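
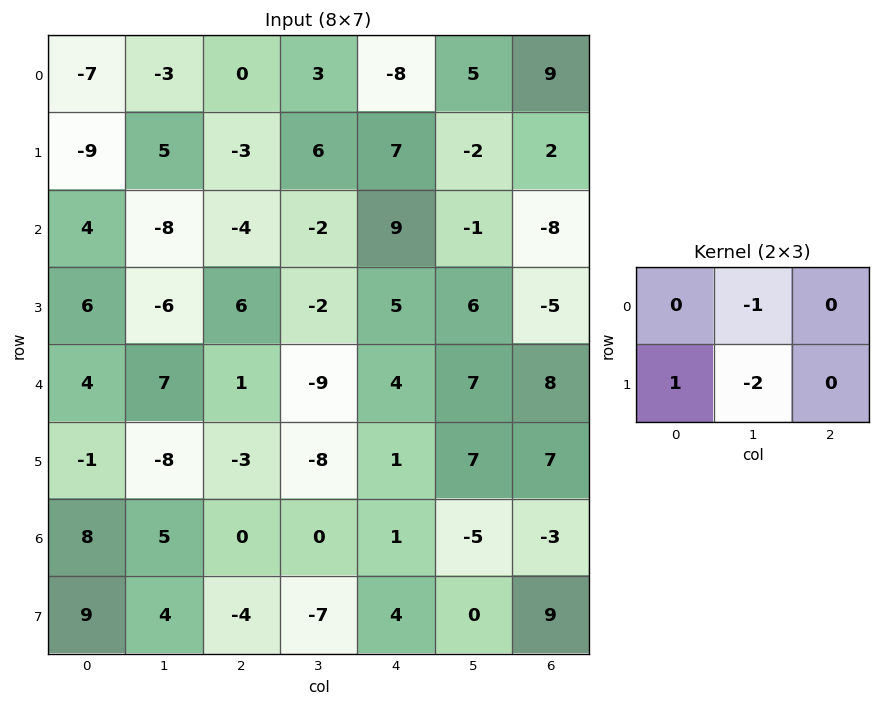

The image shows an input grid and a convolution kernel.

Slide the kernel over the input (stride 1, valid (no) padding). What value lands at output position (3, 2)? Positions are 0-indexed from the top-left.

The receptive field on the input at this output position is [6 -2 5 / 1 -9 4]. Elementwise product with the kernel and sum: -2·-1 + 1·1 + -9·-2.

21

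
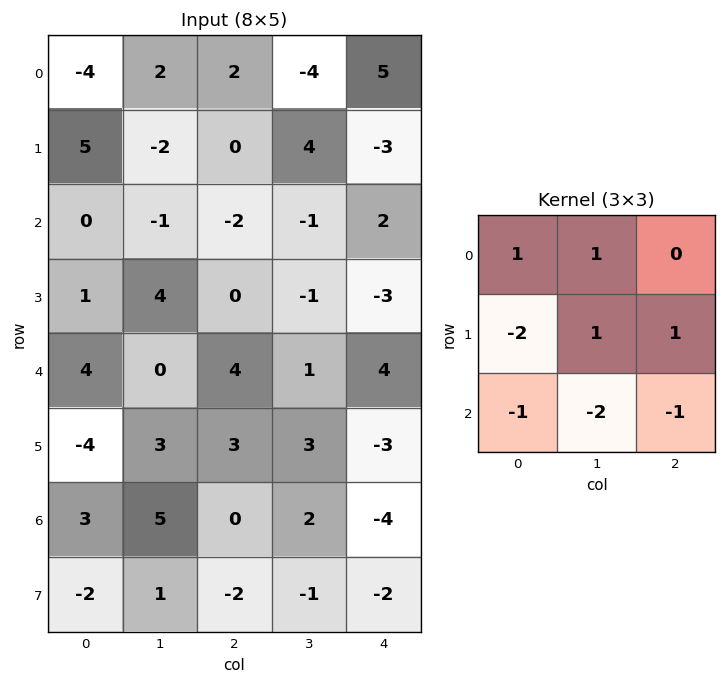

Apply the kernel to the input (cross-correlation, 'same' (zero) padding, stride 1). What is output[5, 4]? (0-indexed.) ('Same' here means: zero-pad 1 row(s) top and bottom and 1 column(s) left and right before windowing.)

2

The receptive field on the zero-padded input at this output position is [1 4 0 / 3 -3 0 / 2 -4 0]. Elementwise product with the kernel and sum: 1·1 + 4·1 + 3·-2 + -3·1 + 0·1 + 2·-1 + -4·-2 + 0·-1.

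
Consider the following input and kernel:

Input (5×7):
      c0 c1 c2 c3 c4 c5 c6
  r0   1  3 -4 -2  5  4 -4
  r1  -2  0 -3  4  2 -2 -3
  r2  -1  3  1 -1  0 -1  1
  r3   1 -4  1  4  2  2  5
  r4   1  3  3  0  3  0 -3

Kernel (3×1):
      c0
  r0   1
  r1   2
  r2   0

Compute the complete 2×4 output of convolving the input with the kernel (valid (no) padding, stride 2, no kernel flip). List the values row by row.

Output[0,0]: The receptive field on the input at this output position is [1 / -2 / -1]. Elementwise product with the kernel and sum: 1·1 + -2·2.

-3 -10 9 -10
1 3 4 11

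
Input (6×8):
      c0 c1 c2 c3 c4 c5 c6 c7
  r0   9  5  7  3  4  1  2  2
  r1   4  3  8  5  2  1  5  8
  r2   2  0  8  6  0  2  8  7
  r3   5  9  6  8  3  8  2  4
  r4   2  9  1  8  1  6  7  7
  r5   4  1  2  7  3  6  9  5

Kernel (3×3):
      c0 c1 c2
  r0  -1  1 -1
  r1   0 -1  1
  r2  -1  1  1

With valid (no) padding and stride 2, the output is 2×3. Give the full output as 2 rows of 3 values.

0 -13 9
-5 1 0

Output[0,0]: The receptive field on the input at this output position is [9 5 7 / 4 3 8 / 2 0 8]. Elementwise product with the kernel and sum: 9·-1 + 5·1 + 7·-1 + 3·-1 + 8·1 + 2·-1 + 0·1 + 8·1.
Output[0,1]: The receptive field on the input at this output position is [7 3 4 / 8 5 2 / 8 6 0]. Elementwise product with the kernel and sum: 7·-1 + 3·1 + 4·-1 + 5·-1 + 2·1 + 8·-1 + 6·1 + 0·1.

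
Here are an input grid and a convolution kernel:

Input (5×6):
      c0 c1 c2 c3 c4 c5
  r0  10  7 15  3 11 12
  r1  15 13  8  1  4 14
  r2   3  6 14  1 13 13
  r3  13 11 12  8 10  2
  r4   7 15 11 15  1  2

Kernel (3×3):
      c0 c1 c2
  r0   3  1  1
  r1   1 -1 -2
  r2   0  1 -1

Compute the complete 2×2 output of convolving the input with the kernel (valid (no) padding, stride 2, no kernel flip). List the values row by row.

Output[0,0]: The receptive field on the input at this output position is [10 7 15 / 15 13 8 / 3 6 14]. Elementwise product with the kernel and sum: 10·3 + 7·1 + 15·1 + 15·1 + 13·-1 + 8·-2 + 6·1 + 14·-1.
Output[0,1]: The receptive field on the input at this output position is [15 3 11 / 8 1 4 / 14 1 13]. Elementwise product with the kernel and sum: 15·3 + 3·1 + 11·1 + 8·1 + 1·-1 + 4·-2 + 1·1 + 13·-1.

30 46
11 54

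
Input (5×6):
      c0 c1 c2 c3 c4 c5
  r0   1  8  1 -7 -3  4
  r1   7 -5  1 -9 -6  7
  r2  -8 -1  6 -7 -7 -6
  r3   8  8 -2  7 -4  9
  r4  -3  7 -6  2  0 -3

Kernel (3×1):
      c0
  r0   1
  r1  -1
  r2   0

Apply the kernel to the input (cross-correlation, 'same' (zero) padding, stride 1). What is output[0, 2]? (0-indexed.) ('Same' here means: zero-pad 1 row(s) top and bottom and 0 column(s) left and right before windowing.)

The receptive field on the zero-padded input at this output position is [0 / 1 / 1]. Elementwise product with the kernel and sum: 0·1 + 1·-1.

-1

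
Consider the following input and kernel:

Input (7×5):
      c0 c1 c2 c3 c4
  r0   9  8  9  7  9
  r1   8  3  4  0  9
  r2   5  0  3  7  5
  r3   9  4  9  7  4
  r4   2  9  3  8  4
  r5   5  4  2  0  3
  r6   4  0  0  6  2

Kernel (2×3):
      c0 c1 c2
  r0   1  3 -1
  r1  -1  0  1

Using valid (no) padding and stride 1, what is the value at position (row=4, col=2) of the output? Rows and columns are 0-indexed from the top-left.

24

The receptive field on the input at this output position is [3 8 4 / 2 0 3]. Elementwise product with the kernel and sum: 3·1 + 8·3 + 4·-1 + 2·-1 + 3·1.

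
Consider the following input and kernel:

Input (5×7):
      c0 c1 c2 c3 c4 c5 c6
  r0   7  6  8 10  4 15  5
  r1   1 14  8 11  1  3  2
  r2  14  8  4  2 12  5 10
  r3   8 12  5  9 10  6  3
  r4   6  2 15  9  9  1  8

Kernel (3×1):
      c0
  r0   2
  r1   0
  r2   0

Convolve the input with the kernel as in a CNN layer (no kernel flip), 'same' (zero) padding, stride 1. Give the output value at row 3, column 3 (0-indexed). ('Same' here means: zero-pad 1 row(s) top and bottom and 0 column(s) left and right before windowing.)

4

The receptive field on the zero-padded input at this output position is [2 / 9 / 9]. Elementwise product with the kernel and sum: 2·2.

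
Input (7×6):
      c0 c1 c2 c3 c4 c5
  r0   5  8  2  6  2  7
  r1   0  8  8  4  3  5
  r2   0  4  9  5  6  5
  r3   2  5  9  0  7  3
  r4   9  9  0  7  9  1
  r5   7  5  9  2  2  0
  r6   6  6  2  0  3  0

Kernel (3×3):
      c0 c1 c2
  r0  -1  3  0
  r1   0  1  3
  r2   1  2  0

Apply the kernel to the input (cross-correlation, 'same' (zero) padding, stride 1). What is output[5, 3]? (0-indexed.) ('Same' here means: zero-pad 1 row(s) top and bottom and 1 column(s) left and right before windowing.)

The receptive field on the zero-padded input at this output position is [0 7 9 / 9 2 2 / 2 0 3]. Elementwise product with the kernel and sum: 0·-1 + 7·3 + 2·1 + 2·3 + 2·1 + 0·2.

31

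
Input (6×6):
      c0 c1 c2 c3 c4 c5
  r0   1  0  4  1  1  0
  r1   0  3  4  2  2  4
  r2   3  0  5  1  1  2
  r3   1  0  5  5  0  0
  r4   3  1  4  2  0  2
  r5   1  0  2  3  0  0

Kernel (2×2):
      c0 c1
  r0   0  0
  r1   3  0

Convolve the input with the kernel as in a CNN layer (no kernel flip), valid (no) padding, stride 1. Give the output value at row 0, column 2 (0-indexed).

12

The receptive field on the input at this output position is [4 1 / 4 2]. Elementwise product with the kernel and sum: 4·3.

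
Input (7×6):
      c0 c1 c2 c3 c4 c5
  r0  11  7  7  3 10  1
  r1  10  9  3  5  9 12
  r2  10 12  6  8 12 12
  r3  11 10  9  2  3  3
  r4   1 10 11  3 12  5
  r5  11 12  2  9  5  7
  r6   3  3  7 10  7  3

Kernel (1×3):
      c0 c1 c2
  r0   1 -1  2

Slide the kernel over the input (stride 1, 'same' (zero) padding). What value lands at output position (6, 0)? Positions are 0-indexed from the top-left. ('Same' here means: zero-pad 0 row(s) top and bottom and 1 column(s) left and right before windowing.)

The receptive field on the zero-padded input at this output position is [0 3 3]. Elementwise product with the kernel and sum: 0·1 + 3·-1 + 3·2.

3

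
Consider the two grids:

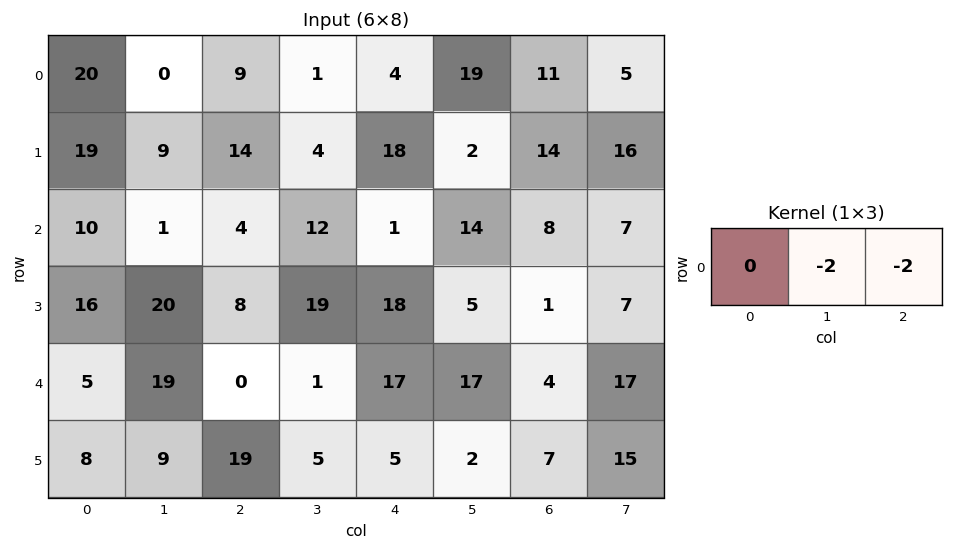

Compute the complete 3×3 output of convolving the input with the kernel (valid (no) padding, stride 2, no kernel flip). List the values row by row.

-18 -10 -60
-10 -26 -44
-38 -36 -42

Output[0,0]: The receptive field on the input at this output position is [20 0 9]. Elementwise product with the kernel and sum: 0·-2 + 9·-2.
Output[0,1]: The receptive field on the input at this output position is [9 1 4]. Elementwise product with the kernel and sum: 1·-2 + 4·-2.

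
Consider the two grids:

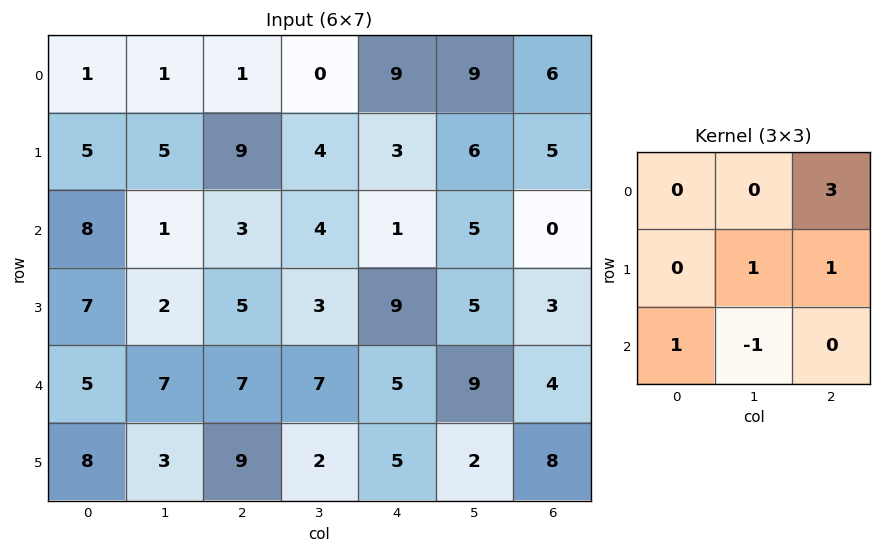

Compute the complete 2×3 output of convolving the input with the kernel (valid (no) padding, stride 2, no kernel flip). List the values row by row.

Output[0,0]: The receptive field on the input at this output position is [1 1 1 / 5 5 9 / 8 1 3]. Elementwise product with the kernel and sum: 1·3 + 5·1 + 9·1 + 8·1 + 1·-1.

24 33 25
14 15 4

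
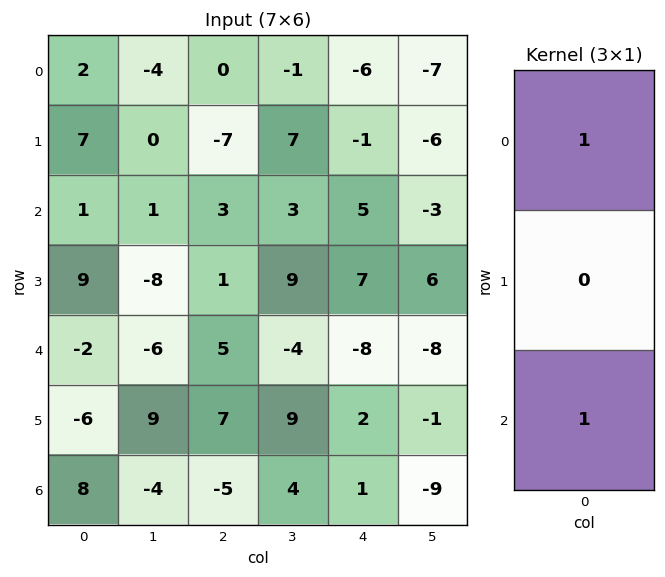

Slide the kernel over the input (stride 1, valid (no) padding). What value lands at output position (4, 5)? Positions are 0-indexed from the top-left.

The receptive field on the input at this output position is [-8 / -1 / -9]. Elementwise product with the kernel and sum: -8·1 + -9·1.

-17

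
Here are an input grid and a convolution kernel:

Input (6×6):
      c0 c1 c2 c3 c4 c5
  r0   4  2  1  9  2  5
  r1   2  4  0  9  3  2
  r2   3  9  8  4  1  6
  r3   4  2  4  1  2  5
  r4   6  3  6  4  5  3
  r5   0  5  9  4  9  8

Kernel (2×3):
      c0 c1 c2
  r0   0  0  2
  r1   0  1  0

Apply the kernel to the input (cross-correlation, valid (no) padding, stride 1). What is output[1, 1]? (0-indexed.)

26

The receptive field on the input at this output position is [4 0 9 / 9 8 4]. Elementwise product with the kernel and sum: 9·2 + 8·1.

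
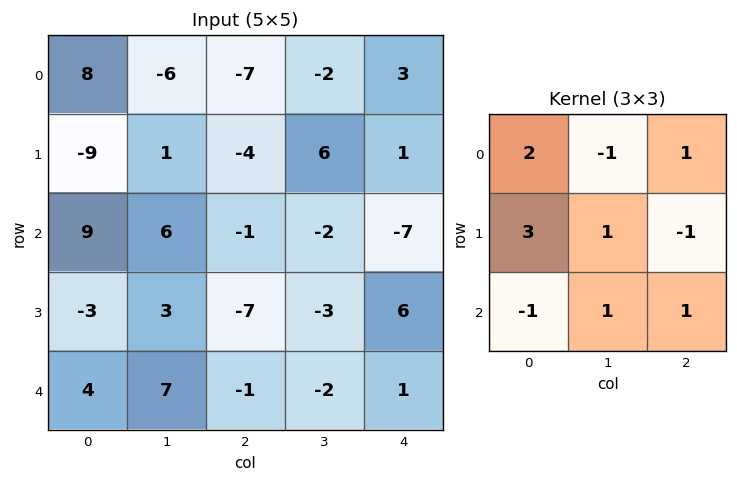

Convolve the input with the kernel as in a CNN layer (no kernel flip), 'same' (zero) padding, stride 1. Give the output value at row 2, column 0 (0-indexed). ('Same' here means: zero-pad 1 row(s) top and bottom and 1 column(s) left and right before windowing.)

13

The receptive field on the zero-padded input at this output position is [0 -9 1 / 0 9 6 / 0 -3 3]. Elementwise product with the kernel and sum: 0·2 + -9·-1 + 1·1 + 0·3 + 9·1 + 6·-1 + 0·-1 + -3·1 + 3·1.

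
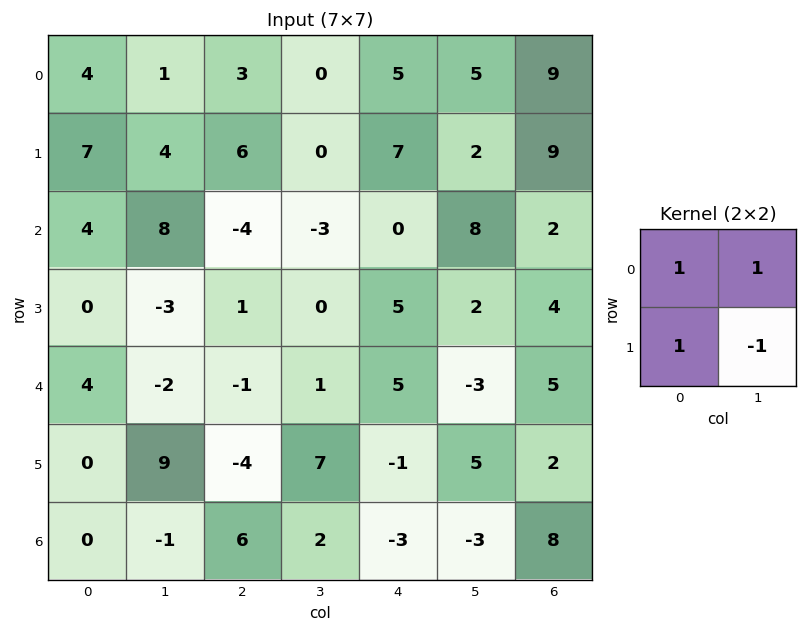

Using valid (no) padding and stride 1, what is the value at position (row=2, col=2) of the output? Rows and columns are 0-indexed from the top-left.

The receptive field on the input at this output position is [-4 -3 / 1 0]. Elementwise product with the kernel and sum: -4·1 + -3·1 + 1·1 + 0·-1.

-6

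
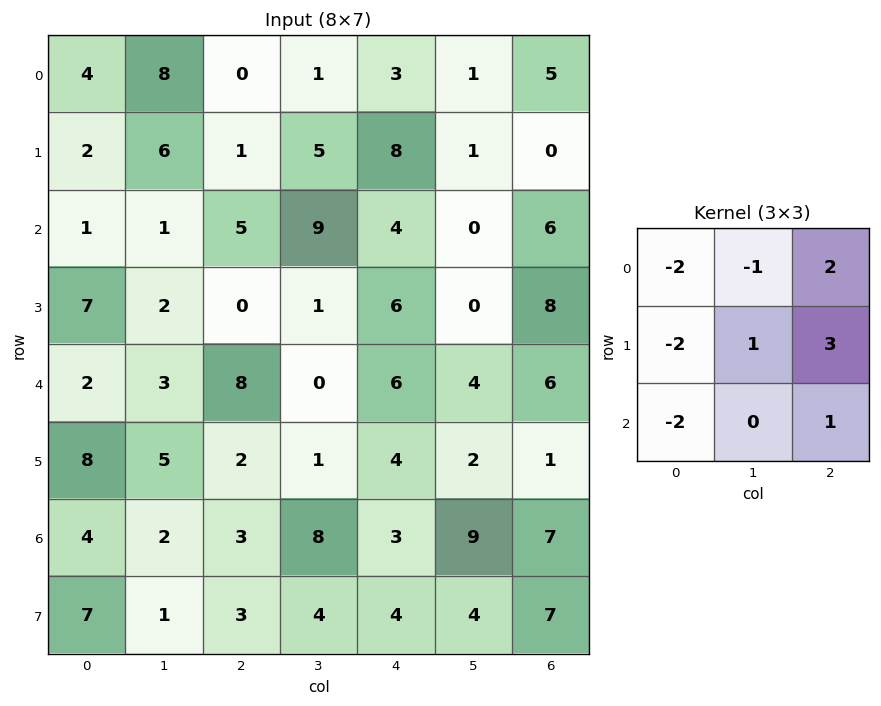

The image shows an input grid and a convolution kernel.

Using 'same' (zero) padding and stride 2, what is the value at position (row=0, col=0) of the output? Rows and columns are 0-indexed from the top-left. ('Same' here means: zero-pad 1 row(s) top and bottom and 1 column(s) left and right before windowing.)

34

The receptive field on the zero-padded input at this output position is [0 0 0 / 0 4 8 / 0 2 6]. Elementwise product with the kernel and sum: 0·-2 + 0·-1 + 0·2 + 0·-2 + 4·1 + 8·3 + 0·-2 + 6·1.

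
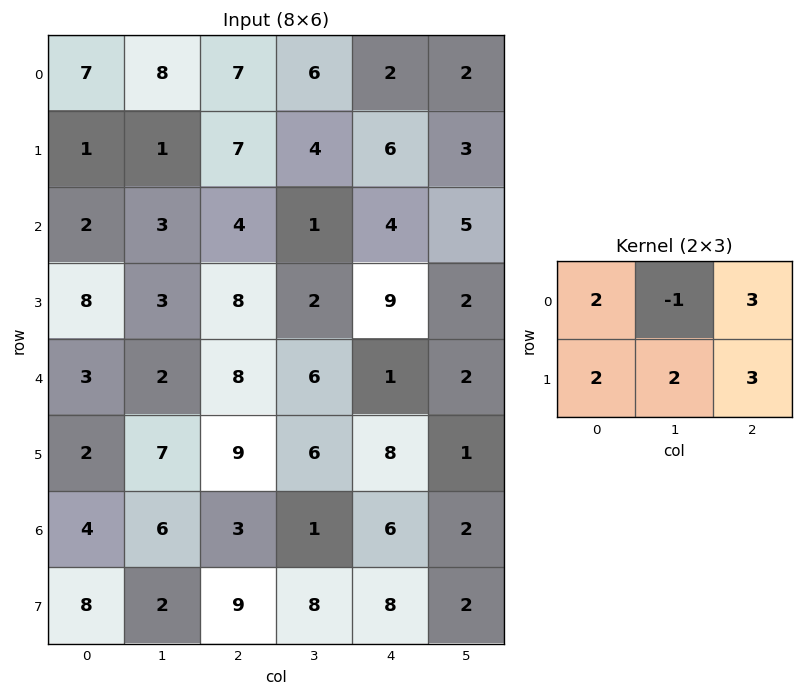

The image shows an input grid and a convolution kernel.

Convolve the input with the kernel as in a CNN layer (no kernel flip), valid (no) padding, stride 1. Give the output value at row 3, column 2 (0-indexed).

The receptive field on the input at this output position is [8 2 9 / 8 6 1]. Elementwise product with the kernel and sum: 8·2 + 2·-1 + 9·3 + 8·2 + 6·2 + 1·3.

72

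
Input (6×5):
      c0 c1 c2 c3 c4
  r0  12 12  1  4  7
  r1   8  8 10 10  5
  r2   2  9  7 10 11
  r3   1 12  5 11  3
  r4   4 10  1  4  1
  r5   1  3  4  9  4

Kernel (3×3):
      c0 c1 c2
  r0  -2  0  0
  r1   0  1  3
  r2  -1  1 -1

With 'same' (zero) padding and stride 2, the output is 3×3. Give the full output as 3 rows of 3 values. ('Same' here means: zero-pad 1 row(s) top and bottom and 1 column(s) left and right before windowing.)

Output[0,0]: The receptive field on the zero-padded input at this output position is [0 0 0 / 0 12 12 / 0 8 8]. Elementwise product with the kernel and sum: 0·-2 + 12·1 + 12·3 + 0·-1 + 8·1 + 8·-1.

48 5 2
18 3 -17
32 -19 -26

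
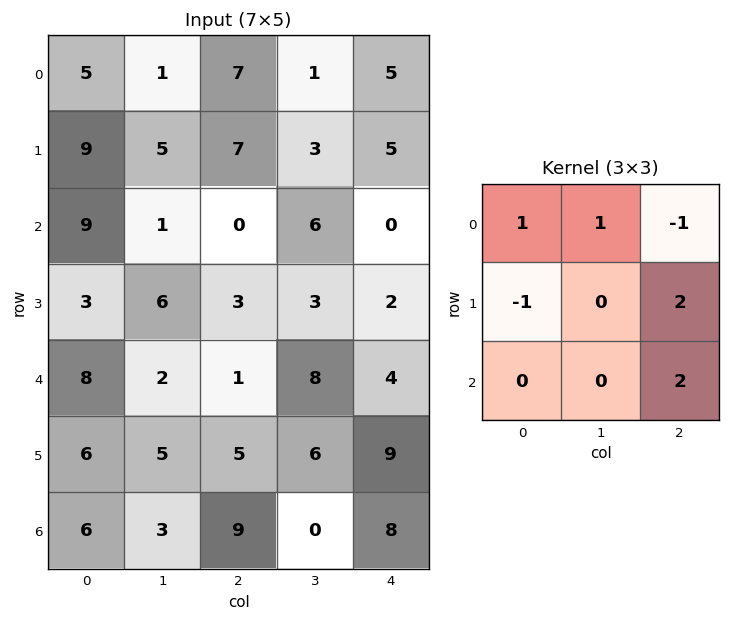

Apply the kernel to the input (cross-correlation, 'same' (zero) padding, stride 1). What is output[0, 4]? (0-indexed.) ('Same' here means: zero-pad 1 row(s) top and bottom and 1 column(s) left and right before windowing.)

-1

The receptive field on the zero-padded input at this output position is [0 0 0 / 1 5 0 / 3 5 0]. Elementwise product with the kernel and sum: 0·1 + 0·1 + 0·-1 + 1·-1 + 0·2 + 0·2.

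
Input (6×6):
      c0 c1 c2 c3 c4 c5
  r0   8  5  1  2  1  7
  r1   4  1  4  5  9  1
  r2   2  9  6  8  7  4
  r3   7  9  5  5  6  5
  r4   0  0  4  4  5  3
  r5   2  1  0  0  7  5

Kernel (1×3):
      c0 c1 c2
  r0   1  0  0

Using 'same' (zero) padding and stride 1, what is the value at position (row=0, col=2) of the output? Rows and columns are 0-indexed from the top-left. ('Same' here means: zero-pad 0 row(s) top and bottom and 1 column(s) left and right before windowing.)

5

The receptive field on the zero-padded input at this output position is [5 1 2]. Elementwise product with the kernel and sum: 5·1.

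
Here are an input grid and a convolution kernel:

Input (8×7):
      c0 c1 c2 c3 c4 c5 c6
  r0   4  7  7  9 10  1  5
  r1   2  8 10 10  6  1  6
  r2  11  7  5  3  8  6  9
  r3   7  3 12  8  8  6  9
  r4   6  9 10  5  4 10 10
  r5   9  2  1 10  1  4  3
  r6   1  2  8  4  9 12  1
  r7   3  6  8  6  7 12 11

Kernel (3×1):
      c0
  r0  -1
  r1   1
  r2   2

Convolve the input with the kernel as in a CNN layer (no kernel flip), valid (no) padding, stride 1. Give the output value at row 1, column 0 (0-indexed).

23

The receptive field on the input at this output position is [2 / 11 / 7]. Elementwise product with the kernel and sum: 2·-1 + 11·1 + 7·2.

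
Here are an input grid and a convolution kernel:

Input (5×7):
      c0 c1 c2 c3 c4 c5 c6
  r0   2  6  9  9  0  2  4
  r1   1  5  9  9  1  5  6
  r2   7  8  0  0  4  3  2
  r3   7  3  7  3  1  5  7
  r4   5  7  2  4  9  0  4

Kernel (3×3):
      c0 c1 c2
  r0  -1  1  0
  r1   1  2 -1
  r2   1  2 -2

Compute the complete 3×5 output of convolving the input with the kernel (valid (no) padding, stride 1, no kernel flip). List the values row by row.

Output[0,0]: The receptive field on the input at this output position is [2 6 9 / 1 5 9 / 7 8 0]. Elementwise product with the kernel and sum: 2·-1 + 6·1 + 1·1 + 5·2 + 9·-1 + 7·1 + 8·2 + 0·-2.

29 25 18 -1 13
26 23 7 -8 9
22 9 4 26 4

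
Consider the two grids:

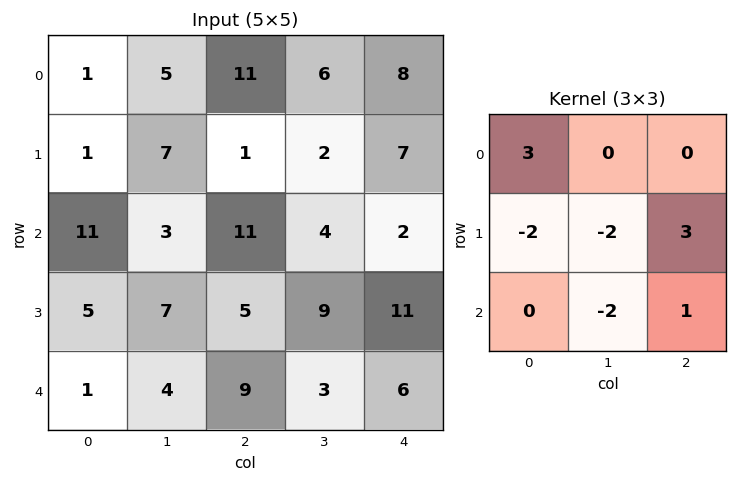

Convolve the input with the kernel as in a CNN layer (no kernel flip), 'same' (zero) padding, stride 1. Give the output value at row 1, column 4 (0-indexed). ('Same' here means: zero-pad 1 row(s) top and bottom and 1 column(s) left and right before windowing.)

-4

The receptive field on the zero-padded input at this output position is [6 8 0 / 2 7 0 / 4 2 0]. Elementwise product with the kernel and sum: 6·3 + 2·-2 + 7·-2 + 0·3 + 2·-2 + 0·1.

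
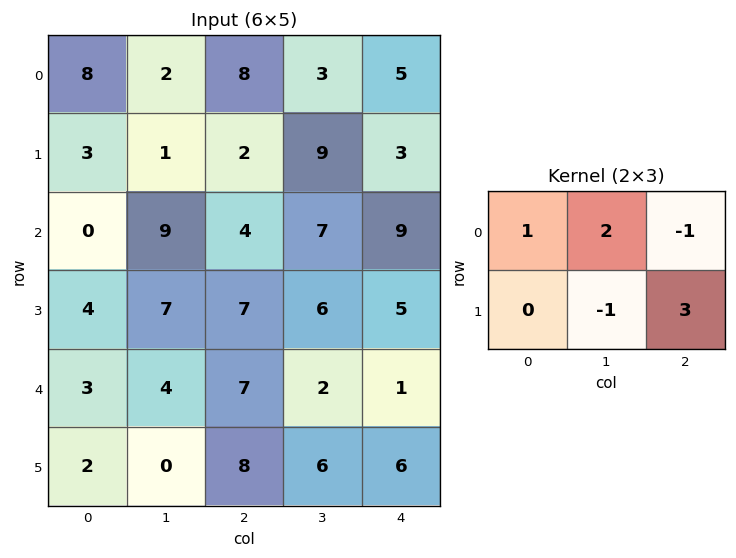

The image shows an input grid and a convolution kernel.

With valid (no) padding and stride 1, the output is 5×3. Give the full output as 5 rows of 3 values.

9 40 9
6 13 37
28 21 18
28 14 15
28 26 22

Output[0,0]: The receptive field on the input at this output position is [8 2 8 / 3 1 2]. Elementwise product with the kernel and sum: 8·1 + 2·2 + 8·-1 + 1·-1 + 2·3.
Output[0,1]: The receptive field on the input at this output position is [2 8 3 / 1 2 9]. Elementwise product with the kernel and sum: 2·1 + 8·2 + 3·-1 + 2·-1 + 9·3.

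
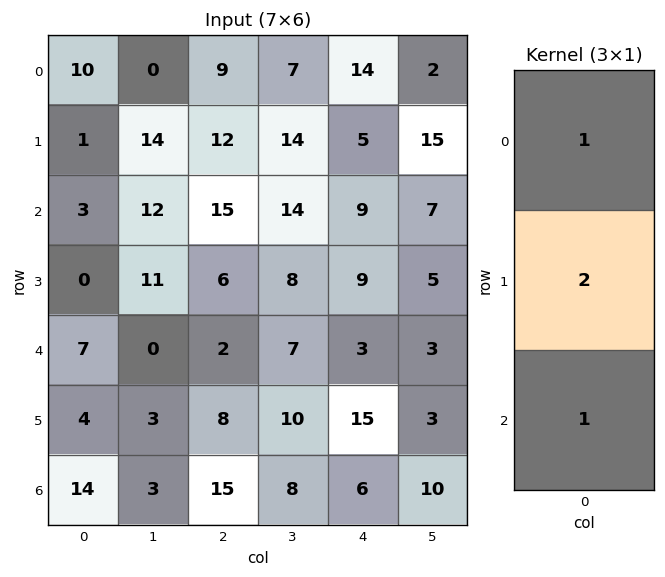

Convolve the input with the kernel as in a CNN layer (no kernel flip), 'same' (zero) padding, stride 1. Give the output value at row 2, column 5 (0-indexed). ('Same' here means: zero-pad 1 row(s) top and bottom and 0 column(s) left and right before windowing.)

34

The receptive field on the zero-padded input at this output position is [15 / 7 / 5]. Elementwise product with the kernel and sum: 15·1 + 7·2 + 5·1.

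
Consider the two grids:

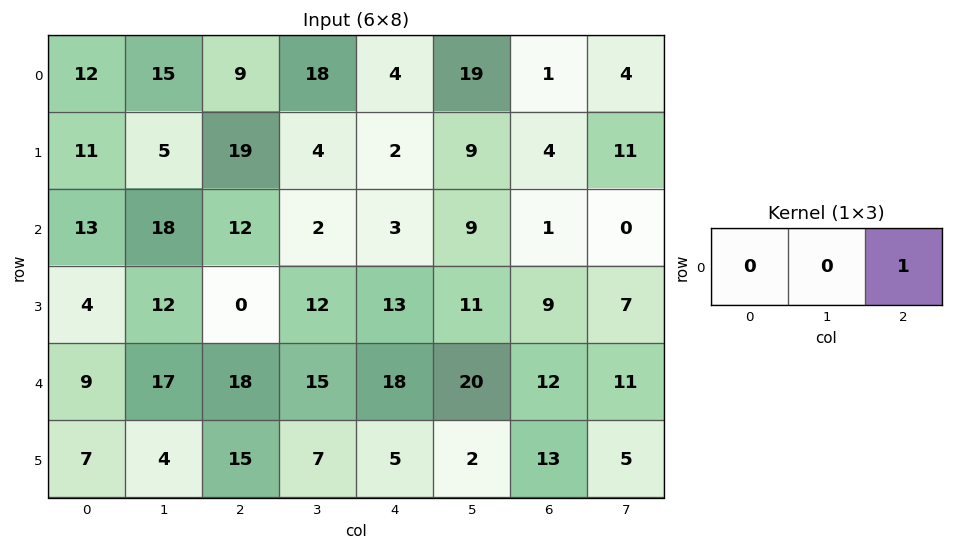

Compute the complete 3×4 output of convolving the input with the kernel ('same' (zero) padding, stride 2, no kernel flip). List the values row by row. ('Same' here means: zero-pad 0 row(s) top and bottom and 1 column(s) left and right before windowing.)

Output[0,0]: The receptive field on the zero-padded input at this output position is [0 12 15]. Elementwise product with the kernel and sum: 15·1.

15 18 19 4
18 2 9 0
17 15 20 11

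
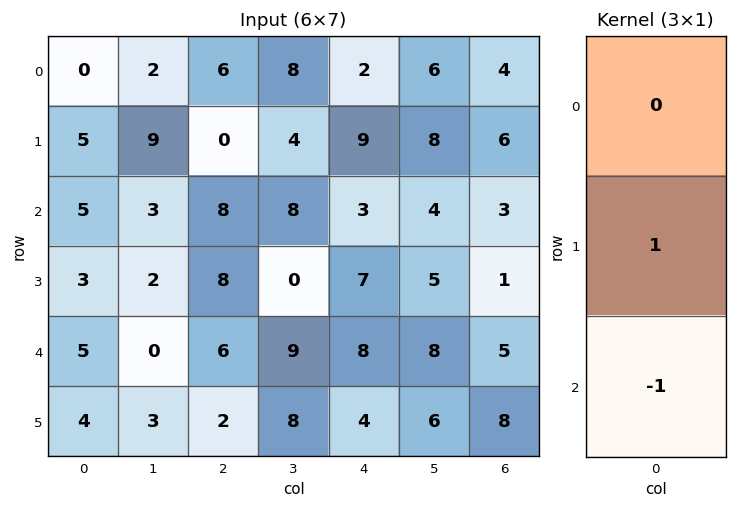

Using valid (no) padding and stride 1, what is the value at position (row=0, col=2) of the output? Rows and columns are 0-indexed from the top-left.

The receptive field on the input at this output position is [6 / 0 / 8]. Elementwise product with the kernel and sum: 0·1 + 8·-1.

-8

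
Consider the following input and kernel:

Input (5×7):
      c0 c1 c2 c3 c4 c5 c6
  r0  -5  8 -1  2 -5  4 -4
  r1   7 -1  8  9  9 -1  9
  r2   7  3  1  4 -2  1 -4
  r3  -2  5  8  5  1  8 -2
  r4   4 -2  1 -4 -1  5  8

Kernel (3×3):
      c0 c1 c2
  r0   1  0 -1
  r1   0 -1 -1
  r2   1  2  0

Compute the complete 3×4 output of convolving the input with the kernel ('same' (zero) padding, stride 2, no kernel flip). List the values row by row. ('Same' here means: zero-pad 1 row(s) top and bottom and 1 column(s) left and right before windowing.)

Output[0,0]: The receptive field on the zero-padded input at this output position is [0 0 0 / 0 -5 8 / 0 7 -1]. Elementwise product with the kernel and sum: 0·1 + 0·-1 + -5·-1 + 8·-1 + 0·1 + 7·2.
Output[0,1]: The receptive field on the zero-padded input at this output position is [0 0 0 / 8 -1 2 / -1 8 9]. Elementwise product with the kernel and sum: 0·1 + 0·-1 + -1·-1 + 2·-1 + -1·1 + 8·2.

11 14 28 21
-13 6 18 7
-7 3 -7 0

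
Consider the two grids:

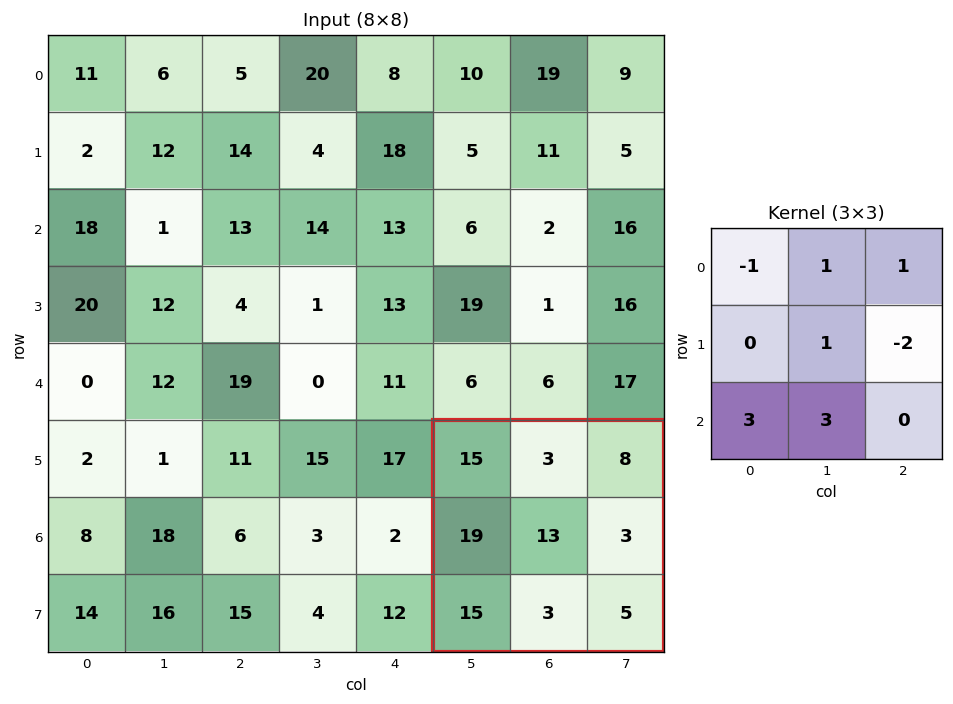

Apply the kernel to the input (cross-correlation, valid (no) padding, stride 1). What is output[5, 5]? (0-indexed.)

57

The receptive field on the input at this output position is [15 3 8 / 19 13 3 / 15 3 5]. Elementwise product with the kernel and sum: 15·-1 + 3·1 + 8·1 + 13·1 + 3·-2 + 15·3 + 3·3.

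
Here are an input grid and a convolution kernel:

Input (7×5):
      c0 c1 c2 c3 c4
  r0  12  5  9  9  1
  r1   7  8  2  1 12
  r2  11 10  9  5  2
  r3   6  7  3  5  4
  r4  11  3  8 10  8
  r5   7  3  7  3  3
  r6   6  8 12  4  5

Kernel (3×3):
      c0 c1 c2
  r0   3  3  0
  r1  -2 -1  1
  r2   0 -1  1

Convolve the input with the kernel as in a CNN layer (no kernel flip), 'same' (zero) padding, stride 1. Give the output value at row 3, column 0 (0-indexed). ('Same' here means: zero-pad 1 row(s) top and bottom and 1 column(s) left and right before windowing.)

The receptive field on the zero-padded input at this output position is [0 11 10 / 0 6 7 / 0 11 3]. Elementwise product with the kernel and sum: 0·3 + 11·3 + 0·-2 + 6·-1 + 7·1 + 11·-1 + 3·1.

26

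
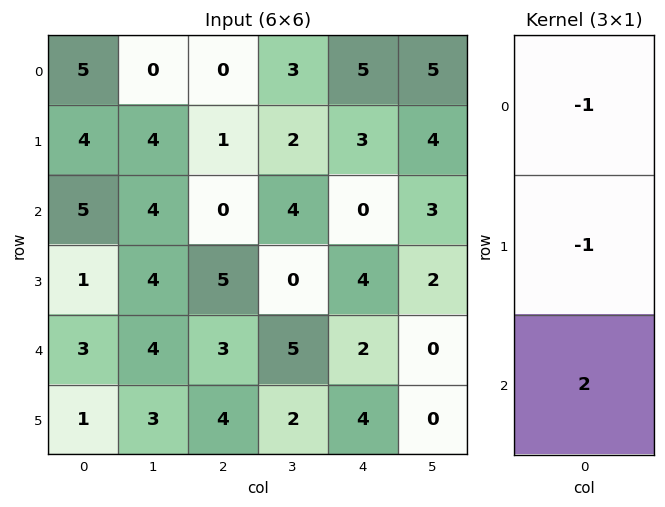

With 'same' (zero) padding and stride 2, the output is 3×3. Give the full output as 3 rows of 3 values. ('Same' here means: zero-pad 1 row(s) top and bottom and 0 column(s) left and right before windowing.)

Output[0,0]: The receptive field on the zero-padded input at this output position is [0 / 5 / 4]. Elementwise product with the kernel and sum: 0·-1 + 5·-1 + 4·2.
Output[0,1]: The receptive field on the zero-padded input at this output position is [0 / 0 / 1]. Elementwise product with the kernel and sum: 0·-1 + 0·-1 + 1·2.

3 2 1
-7 9 5
-2 0 2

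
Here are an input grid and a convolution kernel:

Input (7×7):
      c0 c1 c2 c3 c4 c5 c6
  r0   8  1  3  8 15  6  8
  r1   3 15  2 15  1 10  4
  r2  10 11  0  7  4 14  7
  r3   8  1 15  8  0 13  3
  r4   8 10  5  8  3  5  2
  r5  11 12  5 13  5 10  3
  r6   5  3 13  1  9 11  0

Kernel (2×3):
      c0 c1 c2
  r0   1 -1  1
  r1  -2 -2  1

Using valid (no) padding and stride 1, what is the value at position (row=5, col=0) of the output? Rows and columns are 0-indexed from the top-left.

1

The receptive field on the input at this output position is [11 12 5 / 5 3 13]. Elementwise product with the kernel and sum: 11·1 + 12·-1 + 5·1 + 5·-2 + 3·-2 + 13·1.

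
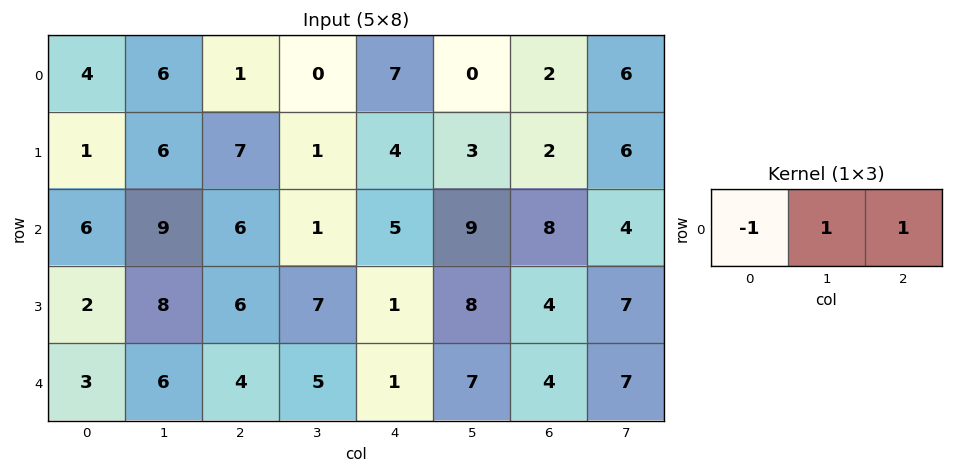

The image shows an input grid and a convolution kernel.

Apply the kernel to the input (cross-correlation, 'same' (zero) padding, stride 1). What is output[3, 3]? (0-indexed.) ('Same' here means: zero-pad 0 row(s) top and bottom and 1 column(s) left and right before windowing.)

The receptive field on the zero-padded input at this output position is [6 7 1]. Elementwise product with the kernel and sum: 6·-1 + 7·1 + 1·1.

2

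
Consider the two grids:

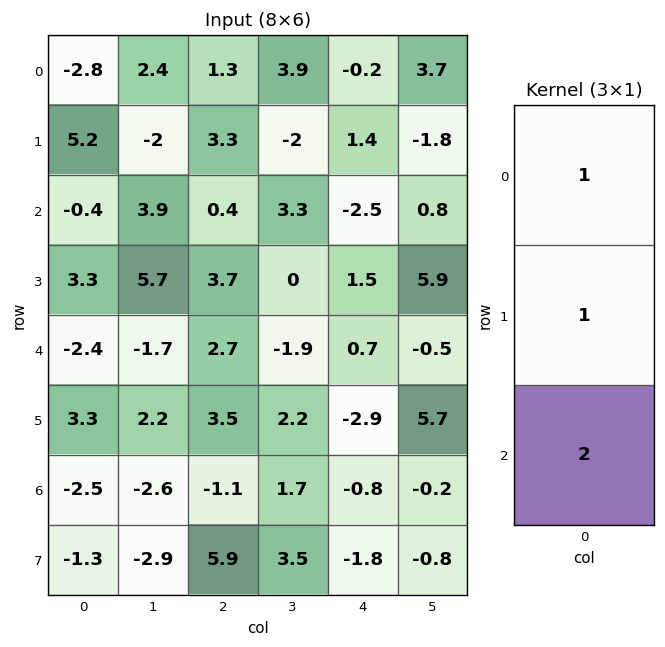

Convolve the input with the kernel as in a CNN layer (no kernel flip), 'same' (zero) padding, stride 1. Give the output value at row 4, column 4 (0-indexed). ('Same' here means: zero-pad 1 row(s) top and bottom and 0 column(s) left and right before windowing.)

The receptive field on the zero-padded input at this output position is [1.5 / 0.7 / -2.9]. Elementwise product with the kernel and sum: 1.5·1 + 0.7·1 + -2.9·2.

-3.6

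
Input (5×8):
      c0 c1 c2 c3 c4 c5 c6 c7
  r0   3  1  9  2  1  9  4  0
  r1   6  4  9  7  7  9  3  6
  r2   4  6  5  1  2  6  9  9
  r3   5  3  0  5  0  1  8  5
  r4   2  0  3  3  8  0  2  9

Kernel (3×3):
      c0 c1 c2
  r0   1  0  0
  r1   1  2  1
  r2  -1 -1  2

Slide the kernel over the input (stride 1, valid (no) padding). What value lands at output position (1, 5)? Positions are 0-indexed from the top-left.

The receptive field on the input at this output position is [9 3 6 / 6 9 9 / 1 8 5]. Elementwise product with the kernel and sum: 9·1 + 6·1 + 9·2 + 9·1 + 1·-1 + 8·-1 + 5·2.

43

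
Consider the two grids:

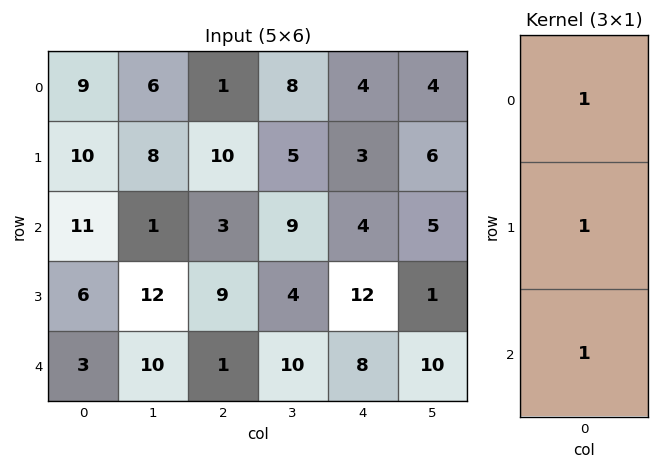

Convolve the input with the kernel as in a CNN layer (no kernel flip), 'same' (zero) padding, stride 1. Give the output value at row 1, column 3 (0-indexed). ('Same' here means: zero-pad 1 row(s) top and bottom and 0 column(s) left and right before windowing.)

The receptive field on the zero-padded input at this output position is [8 / 5 / 9]. Elementwise product with the kernel and sum: 8·1 + 5·1 + 9·1.

22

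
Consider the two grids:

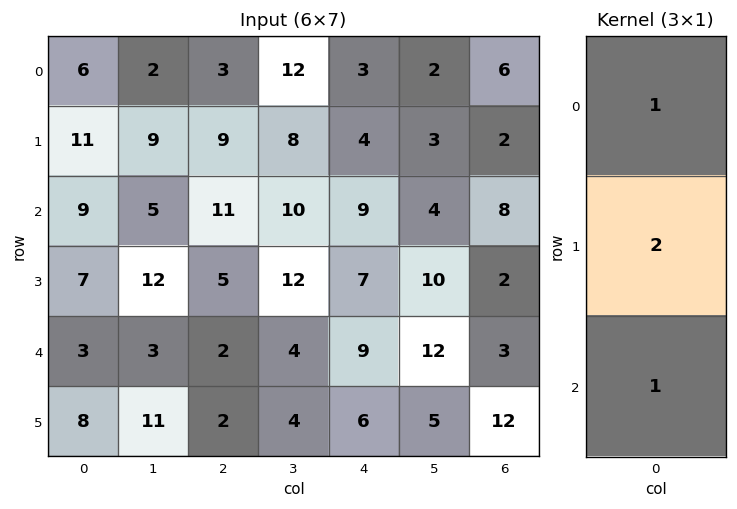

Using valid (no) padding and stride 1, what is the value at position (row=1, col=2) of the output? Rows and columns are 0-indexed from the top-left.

36

The receptive field on the input at this output position is [9 / 11 / 5]. Elementwise product with the kernel and sum: 9·1 + 11·2 + 5·1.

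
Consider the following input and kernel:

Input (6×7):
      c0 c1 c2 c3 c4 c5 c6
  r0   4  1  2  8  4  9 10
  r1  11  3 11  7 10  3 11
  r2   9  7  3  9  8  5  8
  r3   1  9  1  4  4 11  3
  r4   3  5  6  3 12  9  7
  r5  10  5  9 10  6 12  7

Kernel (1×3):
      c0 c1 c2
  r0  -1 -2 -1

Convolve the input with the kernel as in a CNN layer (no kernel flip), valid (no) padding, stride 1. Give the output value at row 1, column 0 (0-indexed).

-28

The receptive field on the input at this output position is [11 3 11]. Elementwise product with the kernel and sum: 11·-1 + 3·-2 + 11·-1.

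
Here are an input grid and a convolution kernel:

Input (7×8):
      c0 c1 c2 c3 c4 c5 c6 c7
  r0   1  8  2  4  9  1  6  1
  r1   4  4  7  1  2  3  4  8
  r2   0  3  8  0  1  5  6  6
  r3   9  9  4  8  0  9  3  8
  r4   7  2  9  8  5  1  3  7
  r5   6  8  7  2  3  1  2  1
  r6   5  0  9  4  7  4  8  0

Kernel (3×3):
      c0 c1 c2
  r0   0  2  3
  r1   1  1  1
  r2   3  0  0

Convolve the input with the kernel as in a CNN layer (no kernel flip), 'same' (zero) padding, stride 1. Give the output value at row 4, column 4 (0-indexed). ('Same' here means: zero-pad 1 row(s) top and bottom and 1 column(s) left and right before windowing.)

The receptive field on the zero-padded input at this output position is [8 0 9 / 8 5 1 / 2 3 1]. Elementwise product with the kernel and sum: 0·2 + 9·3 + 8·1 + 5·1 + 1·1 + 2·3.

47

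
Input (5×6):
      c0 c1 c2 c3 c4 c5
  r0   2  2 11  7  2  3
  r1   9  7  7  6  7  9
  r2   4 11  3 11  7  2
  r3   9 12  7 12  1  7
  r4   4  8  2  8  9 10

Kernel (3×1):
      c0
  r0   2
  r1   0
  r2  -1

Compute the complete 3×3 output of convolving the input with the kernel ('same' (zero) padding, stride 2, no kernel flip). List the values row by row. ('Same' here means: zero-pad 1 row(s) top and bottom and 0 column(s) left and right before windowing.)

-9 -7 -7
9 7 13
18 14 2

Output[0,0]: The receptive field on the zero-padded input at this output position is [0 / 2 / 9]. Elementwise product with the kernel and sum: 0·2 + 9·-1.
Output[0,1]: The receptive field on the zero-padded input at this output position is [0 / 11 / 7]. Elementwise product with the kernel and sum: 0·2 + 7·-1.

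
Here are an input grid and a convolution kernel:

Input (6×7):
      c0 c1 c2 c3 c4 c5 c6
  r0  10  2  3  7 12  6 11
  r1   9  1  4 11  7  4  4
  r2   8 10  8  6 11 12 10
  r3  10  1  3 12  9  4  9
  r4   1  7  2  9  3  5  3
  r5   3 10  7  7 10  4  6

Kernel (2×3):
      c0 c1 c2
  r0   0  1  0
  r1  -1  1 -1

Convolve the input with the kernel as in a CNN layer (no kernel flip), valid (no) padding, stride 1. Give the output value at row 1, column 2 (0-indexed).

The receptive field on the input at this output position is [4 11 7 / 8 6 11]. Elementwise product with the kernel and sum: 11·1 + 8·-1 + 6·1 + 11·-1.

-2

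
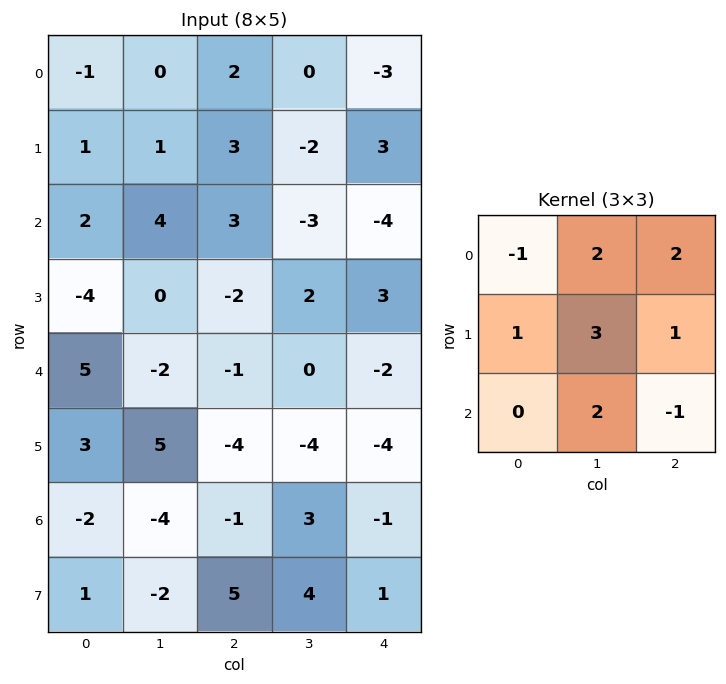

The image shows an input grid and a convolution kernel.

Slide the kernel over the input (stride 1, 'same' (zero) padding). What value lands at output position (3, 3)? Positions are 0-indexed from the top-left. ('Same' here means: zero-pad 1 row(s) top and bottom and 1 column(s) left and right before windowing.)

-8

The receptive field on the zero-padded input at this output position is [3 -3 -4 / -2 2 3 / -1 0 -2]. Elementwise product with the kernel and sum: 3·-1 + -3·2 + -4·2 + -2·1 + 2·3 + 3·1 + 0·2 + -2·-1.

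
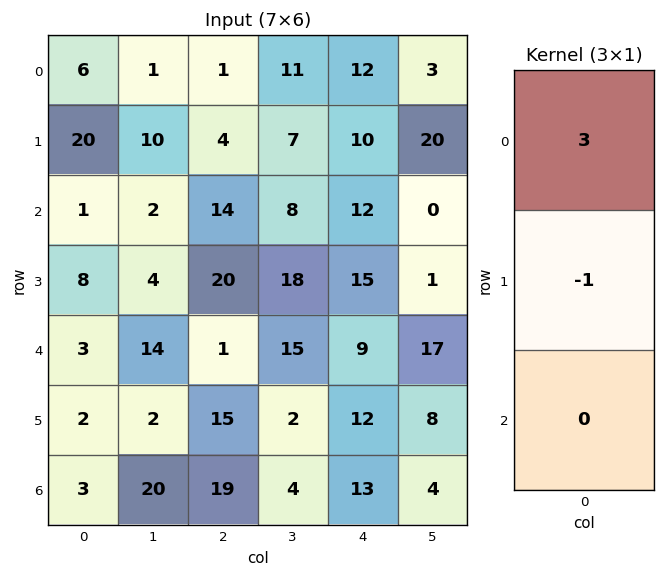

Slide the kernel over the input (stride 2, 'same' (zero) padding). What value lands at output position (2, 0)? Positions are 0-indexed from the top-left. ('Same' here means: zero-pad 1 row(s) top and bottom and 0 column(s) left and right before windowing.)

The receptive field on the zero-padded input at this output position is [8 / 3 / 2]. Elementwise product with the kernel and sum: 8·3 + 3·-1.

21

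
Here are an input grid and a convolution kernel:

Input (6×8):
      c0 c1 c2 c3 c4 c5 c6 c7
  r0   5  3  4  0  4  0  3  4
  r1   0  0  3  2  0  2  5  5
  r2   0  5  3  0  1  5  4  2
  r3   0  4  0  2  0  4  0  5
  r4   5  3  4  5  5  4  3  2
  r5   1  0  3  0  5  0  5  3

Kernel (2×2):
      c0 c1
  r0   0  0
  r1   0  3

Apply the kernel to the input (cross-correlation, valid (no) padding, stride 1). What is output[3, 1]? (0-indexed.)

12

The receptive field on the input at this output position is [4 0 / 3 4]. Elementwise product with the kernel and sum: 4·3.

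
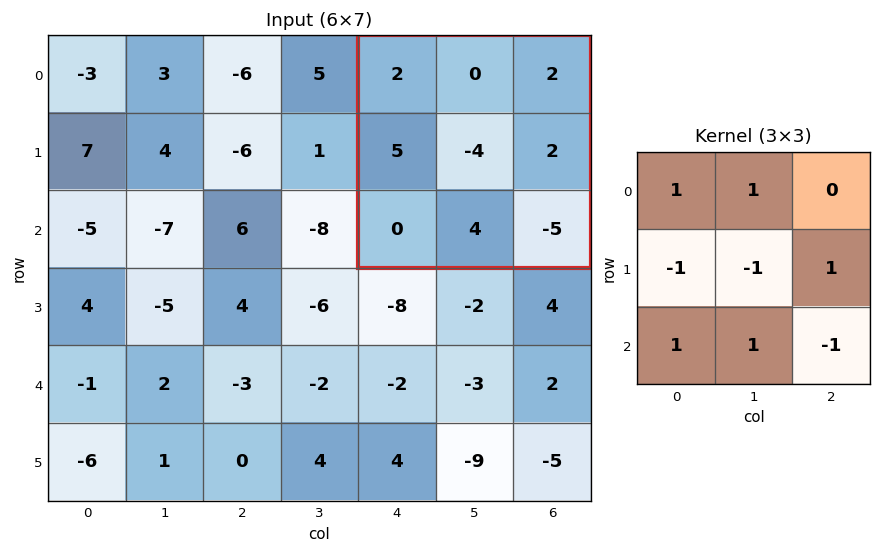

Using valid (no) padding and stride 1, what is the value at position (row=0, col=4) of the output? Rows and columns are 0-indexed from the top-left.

The receptive field on the input at this output position is [2 0 2 / 5 -4 2 / 0 4 -5]. Elementwise product with the kernel and sum: 2·1 + 0·1 + 5·-1 + -4·-1 + 2·1 + 0·1 + 4·1 + -5·-1.

12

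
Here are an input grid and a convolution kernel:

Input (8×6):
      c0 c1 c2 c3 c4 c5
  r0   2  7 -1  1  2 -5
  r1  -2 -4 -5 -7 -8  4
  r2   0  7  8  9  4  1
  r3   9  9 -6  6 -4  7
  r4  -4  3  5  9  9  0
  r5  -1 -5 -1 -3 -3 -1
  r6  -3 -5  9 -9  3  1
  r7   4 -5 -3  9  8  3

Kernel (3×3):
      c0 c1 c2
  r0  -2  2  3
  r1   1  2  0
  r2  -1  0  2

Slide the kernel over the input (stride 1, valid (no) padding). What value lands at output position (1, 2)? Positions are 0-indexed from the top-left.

-4

The receptive field on the input at this output position is [-5 -7 -8 / 8 9 4 / -6 6 -4]. Elementwise product with the kernel and sum: -5·-2 + -7·2 + -8·3 + 8·1 + 9·2 + -6·-1 + -4·2.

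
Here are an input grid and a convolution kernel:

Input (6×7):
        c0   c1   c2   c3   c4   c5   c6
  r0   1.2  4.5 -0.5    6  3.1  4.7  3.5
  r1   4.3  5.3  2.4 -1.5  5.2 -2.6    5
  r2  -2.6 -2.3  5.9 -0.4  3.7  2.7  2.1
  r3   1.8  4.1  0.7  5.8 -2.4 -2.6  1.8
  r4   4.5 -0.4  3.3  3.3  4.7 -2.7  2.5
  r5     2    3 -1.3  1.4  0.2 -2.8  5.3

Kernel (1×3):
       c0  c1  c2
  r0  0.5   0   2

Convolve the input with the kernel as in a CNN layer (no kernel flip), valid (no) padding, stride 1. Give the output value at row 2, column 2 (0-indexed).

The receptive field on the input at this output position is [5.9 -0.4 3.7]. Elementwise product with the kernel and sum: 5.9·0.5 + 3.7·2.

10.35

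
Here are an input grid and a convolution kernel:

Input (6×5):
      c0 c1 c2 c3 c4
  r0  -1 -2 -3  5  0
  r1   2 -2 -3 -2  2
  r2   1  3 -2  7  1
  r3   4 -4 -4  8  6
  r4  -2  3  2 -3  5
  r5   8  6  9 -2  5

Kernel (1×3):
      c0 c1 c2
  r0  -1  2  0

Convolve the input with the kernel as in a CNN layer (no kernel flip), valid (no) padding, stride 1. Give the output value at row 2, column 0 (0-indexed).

5

The receptive field on the input at this output position is [1 3 -2]. Elementwise product with the kernel and sum: 1·-1 + 3·2.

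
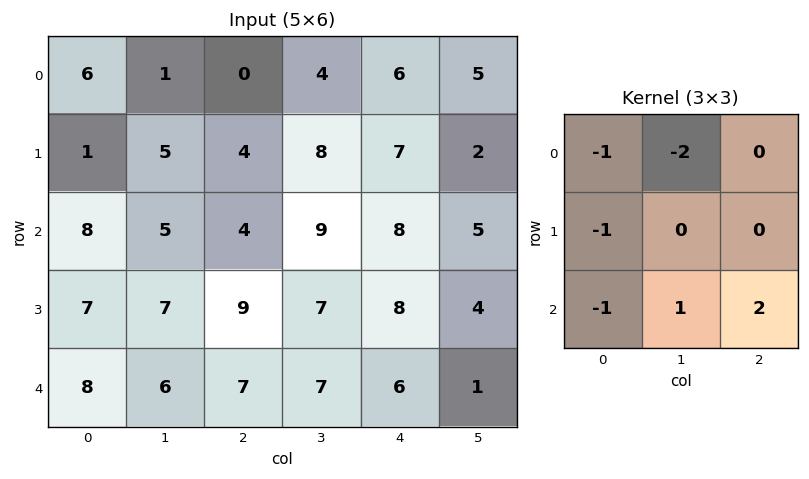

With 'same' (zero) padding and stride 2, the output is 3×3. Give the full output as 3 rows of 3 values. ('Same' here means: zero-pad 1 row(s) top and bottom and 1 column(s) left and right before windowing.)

11 14 -1
19 -2 -22
-14 -31 -30

Output[0,0]: The receptive field on the zero-padded input at this output position is [0 0 0 / 0 6 1 / 0 1 5]. Elementwise product with the kernel and sum: 0·-1 + 0·-2 + 0·-1 + 0·-1 + 1·1 + 5·2.
Output[0,1]: The receptive field on the zero-padded input at this output position is [0 0 0 / 1 0 4 / 5 4 8]. Elementwise product with the kernel and sum: 0·-1 + 0·-2 + 1·-1 + 5·-1 + 4·1 + 8·2.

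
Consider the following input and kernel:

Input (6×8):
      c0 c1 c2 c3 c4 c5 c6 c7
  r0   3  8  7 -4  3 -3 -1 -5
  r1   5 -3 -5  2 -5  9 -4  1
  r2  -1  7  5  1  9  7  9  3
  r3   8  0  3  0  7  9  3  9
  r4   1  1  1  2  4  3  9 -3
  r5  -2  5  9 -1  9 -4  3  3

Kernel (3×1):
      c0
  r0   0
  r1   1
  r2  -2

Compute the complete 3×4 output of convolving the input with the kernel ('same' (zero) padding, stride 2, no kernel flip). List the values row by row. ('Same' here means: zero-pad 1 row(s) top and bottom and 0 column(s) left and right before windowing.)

Output[0,0]: The receptive field on the zero-padded input at this output position is [0 / 3 / 5]. Elementwise product with the kernel and sum: 3·1 + 5·-2.

-7 17 13 7
-17 -1 -5 3
5 -17 -14 3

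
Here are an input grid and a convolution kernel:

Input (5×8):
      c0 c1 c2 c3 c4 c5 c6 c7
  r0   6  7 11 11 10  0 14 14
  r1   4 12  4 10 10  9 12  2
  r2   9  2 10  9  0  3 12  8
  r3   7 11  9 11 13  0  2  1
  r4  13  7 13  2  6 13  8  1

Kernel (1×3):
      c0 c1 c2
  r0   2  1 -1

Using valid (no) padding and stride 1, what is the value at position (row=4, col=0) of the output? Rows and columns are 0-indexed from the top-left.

The receptive field on the input at this output position is [13 7 13]. Elementwise product with the kernel and sum: 13·2 + 7·1 + 13·-1.

20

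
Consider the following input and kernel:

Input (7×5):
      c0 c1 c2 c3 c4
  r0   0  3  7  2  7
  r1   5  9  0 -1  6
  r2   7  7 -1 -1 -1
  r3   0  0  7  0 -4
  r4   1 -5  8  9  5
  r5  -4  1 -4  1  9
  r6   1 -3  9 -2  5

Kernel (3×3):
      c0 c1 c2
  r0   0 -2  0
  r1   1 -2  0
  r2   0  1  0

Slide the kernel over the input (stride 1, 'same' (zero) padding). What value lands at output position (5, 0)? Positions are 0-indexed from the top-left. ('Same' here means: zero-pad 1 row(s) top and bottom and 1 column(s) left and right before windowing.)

7

The receptive field on the zero-padded input at this output position is [0 1 -5 / 0 -4 1 / 0 1 -3]. Elementwise product with the kernel and sum: 1·-2 + 0·1 + -4·-2 + 1·1.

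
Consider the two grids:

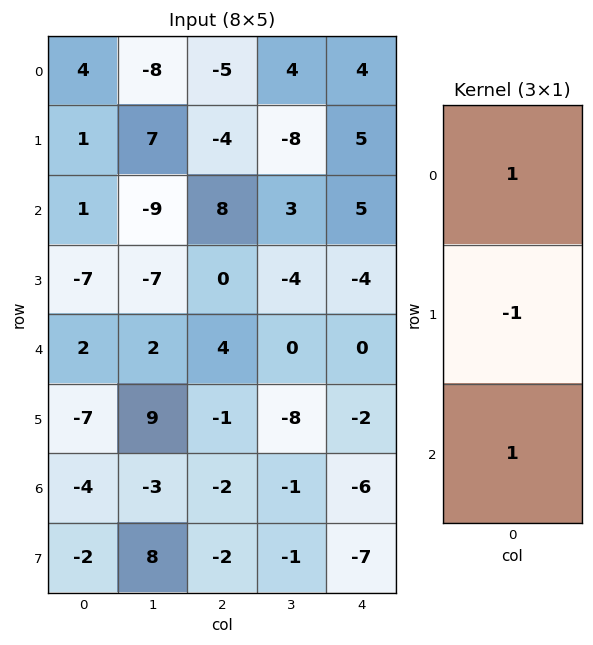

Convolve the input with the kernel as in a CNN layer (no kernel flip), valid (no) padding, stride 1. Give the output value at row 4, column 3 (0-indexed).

7

The receptive field on the input at this output position is [0 / -8 / -1]. Elementwise product with the kernel and sum: 0·1 + -8·-1 + -1·1.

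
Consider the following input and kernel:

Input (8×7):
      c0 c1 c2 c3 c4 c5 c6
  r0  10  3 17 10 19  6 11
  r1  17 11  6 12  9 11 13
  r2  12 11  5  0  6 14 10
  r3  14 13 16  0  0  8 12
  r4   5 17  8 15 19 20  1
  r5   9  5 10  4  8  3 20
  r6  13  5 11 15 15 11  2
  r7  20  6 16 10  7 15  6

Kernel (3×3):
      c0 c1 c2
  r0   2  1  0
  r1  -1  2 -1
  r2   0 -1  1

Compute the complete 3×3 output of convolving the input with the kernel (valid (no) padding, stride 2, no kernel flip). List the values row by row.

Output[0,0]: The receptive field on the input at this output position is [10 3 17 / 17 11 6 / 12 11 5]. Elementwise product with the kernel and sum: 10·2 + 3·1 + 17·-1 + 11·2 + 6·-1 + 11·-1 + 5·1.
Output[0,1]: The receptive field on the input at this output position is [17 10 19 / 6 12 9 / 5 0 6]. Elementwise product with the kernel and sum: 17·2 + 10·1 + 6·-1 + 12·2 + 9·-1 + 0·-1 + 6·1.

16 59 40
22 -2 11
24 21 27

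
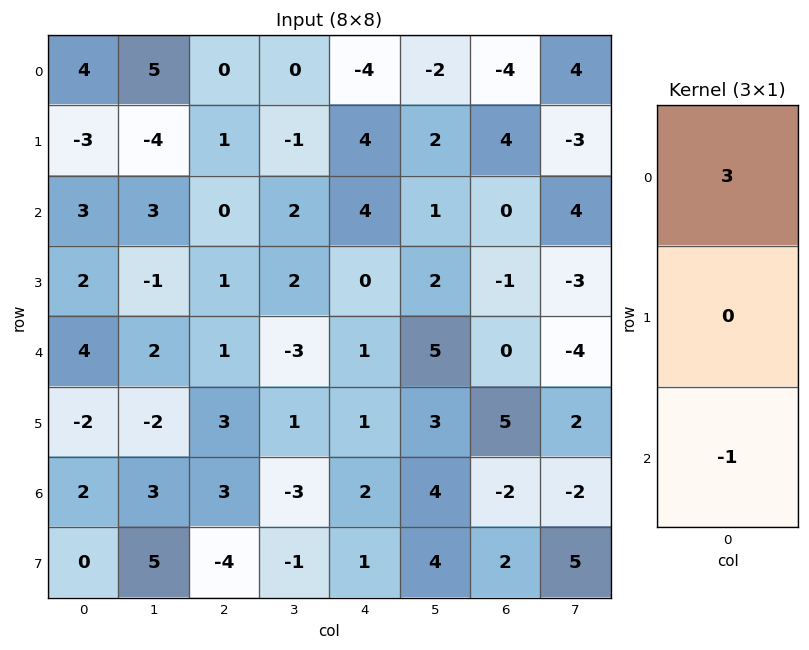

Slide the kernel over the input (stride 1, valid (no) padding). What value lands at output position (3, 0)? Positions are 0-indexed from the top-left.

The receptive field on the input at this output position is [2 / 4 / -2]. Elementwise product with the kernel and sum: 2·3 + -2·-1.

8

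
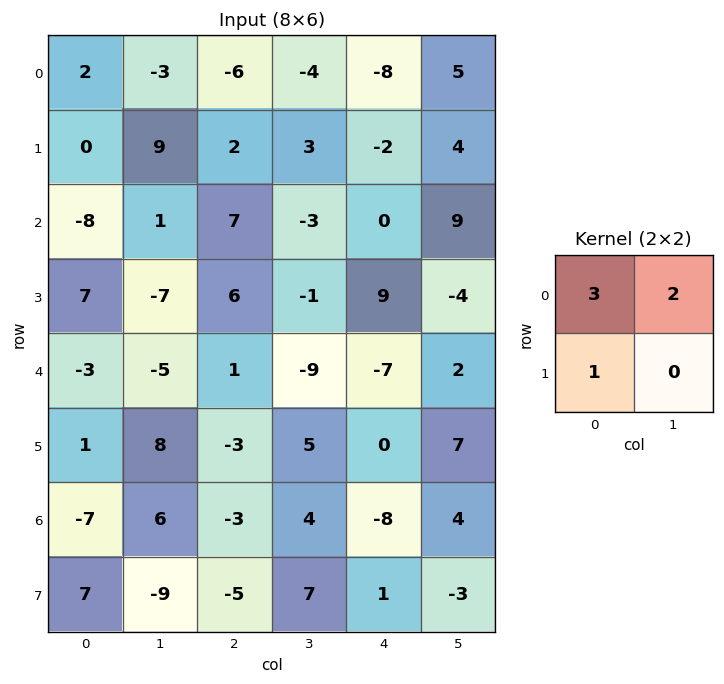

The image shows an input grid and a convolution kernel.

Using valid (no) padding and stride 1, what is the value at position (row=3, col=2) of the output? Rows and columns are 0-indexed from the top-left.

17

The receptive field on the input at this output position is [6 -1 / 1 -9]. Elementwise product with the kernel and sum: 6·3 + -1·2 + 1·1.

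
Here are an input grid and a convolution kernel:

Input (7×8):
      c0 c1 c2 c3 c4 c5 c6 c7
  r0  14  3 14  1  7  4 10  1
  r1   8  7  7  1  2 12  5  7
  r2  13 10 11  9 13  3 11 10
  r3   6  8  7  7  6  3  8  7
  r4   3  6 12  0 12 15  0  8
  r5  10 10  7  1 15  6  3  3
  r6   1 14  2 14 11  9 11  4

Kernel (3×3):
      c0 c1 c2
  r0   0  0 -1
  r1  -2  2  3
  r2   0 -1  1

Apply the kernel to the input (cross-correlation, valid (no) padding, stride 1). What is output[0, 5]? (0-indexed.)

The receptive field on the input at this output position is [4 10 1 / 12 5 7 / 3 11 10]. Elementwise product with the kernel and sum: 1·-1 + 12·-2 + 5·2 + 7·3 + 11·-1 + 10·1.

5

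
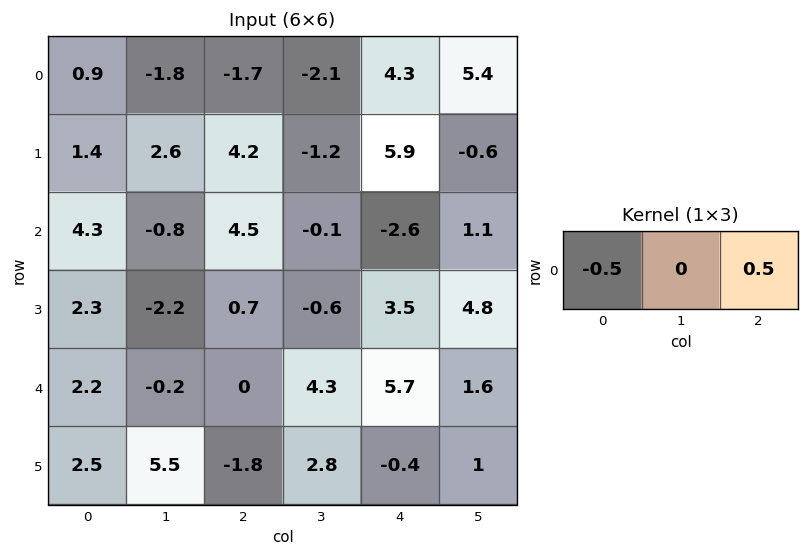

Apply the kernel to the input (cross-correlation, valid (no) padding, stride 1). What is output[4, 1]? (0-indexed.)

The receptive field on the input at this output position is [-0.2 0 4.3]. Elementwise product with the kernel and sum: -0.2·-0.5 + 4.3·0.5.

2.25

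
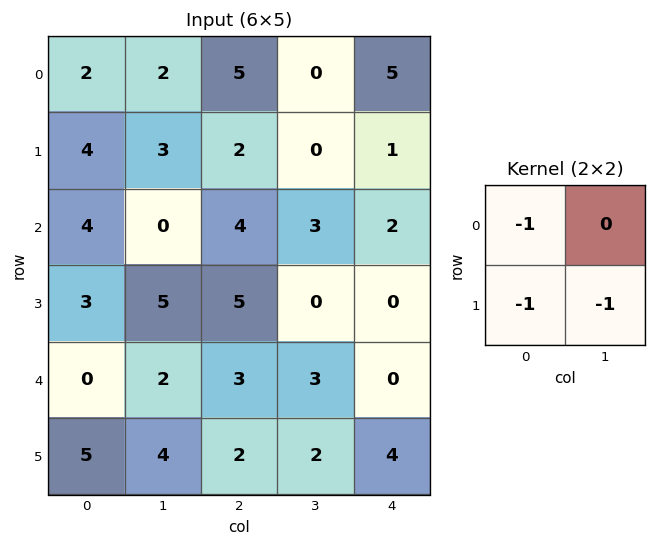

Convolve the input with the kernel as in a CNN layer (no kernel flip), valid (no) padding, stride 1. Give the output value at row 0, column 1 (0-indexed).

-7

The receptive field on the input at this output position is [2 5 / 3 2]. Elementwise product with the kernel and sum: 2·-1 + 3·-1 + 2·-1.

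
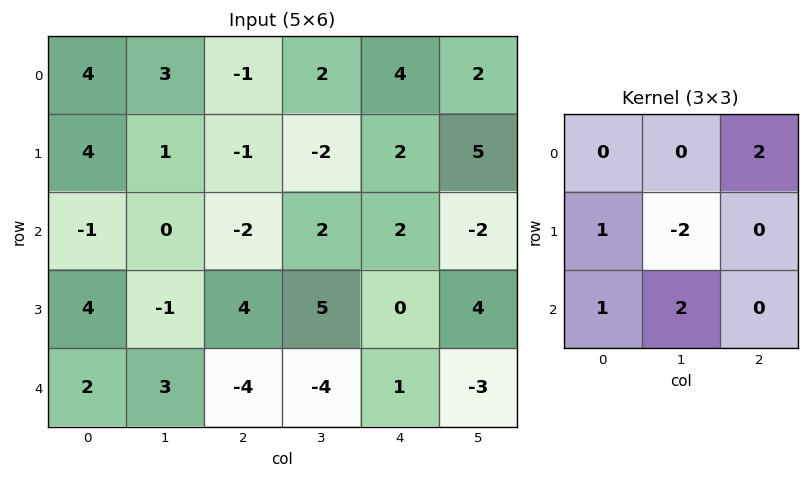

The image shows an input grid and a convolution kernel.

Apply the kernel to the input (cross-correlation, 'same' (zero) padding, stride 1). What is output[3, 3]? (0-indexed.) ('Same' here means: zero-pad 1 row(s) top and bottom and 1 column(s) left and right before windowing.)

-14

The receptive field on the zero-padded input at this output position is [-2 2 2 / 4 5 0 / -4 -4 1]. Elementwise product with the kernel and sum: 2·2 + 4·1 + 5·-2 + -4·1 + -4·2.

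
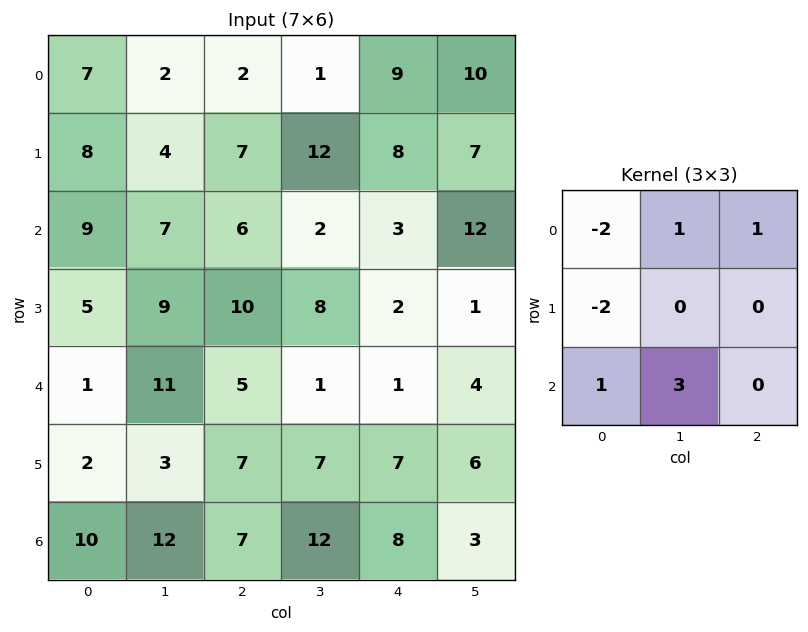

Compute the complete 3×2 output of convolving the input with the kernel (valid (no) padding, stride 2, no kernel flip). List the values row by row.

4 4
19 -19
56 21

Output[0,0]: The receptive field on the input at this output position is [7 2 2 / 8 4 7 / 9 7 6]. Elementwise product with the kernel and sum: 7·-2 + 2·1 + 2·1 + 8·-2 + 9·1 + 7·3.
Output[0,1]: The receptive field on the input at this output position is [2 1 9 / 7 12 8 / 6 2 3]. Elementwise product with the kernel and sum: 2·-2 + 1·1 + 9·1 + 7·-2 + 6·1 + 2·3.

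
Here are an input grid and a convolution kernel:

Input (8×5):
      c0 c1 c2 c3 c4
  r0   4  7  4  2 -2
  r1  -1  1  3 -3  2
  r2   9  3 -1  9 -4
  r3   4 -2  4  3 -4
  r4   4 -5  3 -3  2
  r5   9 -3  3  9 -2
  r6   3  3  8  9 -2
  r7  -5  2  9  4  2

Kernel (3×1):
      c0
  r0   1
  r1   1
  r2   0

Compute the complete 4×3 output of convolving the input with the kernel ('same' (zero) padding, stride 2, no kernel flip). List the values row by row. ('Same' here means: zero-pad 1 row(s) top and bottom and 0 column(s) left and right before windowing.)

4 4 -2
8 2 -2
8 7 -2
12 11 -4

Output[0,0]: The receptive field on the zero-padded input at this output position is [0 / 4 / -1]. Elementwise product with the kernel and sum: 0·1 + 4·1.
Output[0,1]: The receptive field on the zero-padded input at this output position is [0 / 4 / 3]. Elementwise product with the kernel and sum: 0·1 + 4·1.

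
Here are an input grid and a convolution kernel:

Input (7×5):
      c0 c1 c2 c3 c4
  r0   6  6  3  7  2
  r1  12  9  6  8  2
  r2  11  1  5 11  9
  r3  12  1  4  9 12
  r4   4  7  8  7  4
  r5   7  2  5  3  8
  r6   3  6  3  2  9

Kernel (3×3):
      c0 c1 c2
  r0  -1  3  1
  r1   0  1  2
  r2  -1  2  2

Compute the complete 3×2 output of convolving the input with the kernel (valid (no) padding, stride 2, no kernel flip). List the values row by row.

37 67
32 84
52 55

Output[0,0]: The receptive field on the input at this output position is [6 6 3 / 12 9 6 / 11 1 5]. Elementwise product with the kernel and sum: 6·-1 + 6·3 + 3·1 + 9·1 + 6·2 + 11·-1 + 1·2 + 5·2.
Output[0,1]: The receptive field on the input at this output position is [3 7 2 / 6 8 2 / 5 11 9]. Elementwise product with the kernel and sum: 3·-1 + 7·3 + 2·1 + 8·1 + 2·2 + 5·-1 + 11·2 + 9·2.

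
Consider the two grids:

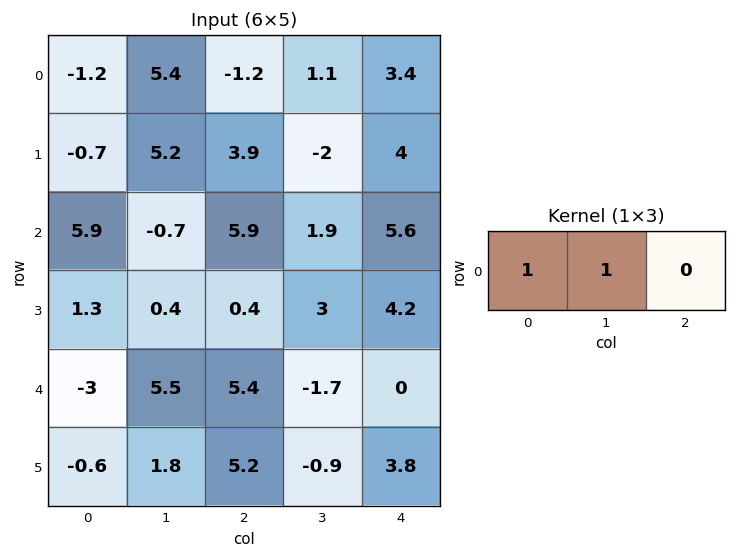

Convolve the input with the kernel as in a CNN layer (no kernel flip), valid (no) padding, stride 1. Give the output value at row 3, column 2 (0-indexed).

The receptive field on the input at this output position is [0.4 3 4.2]. Elementwise product with the kernel and sum: 0.4·1 + 3·1.

3.4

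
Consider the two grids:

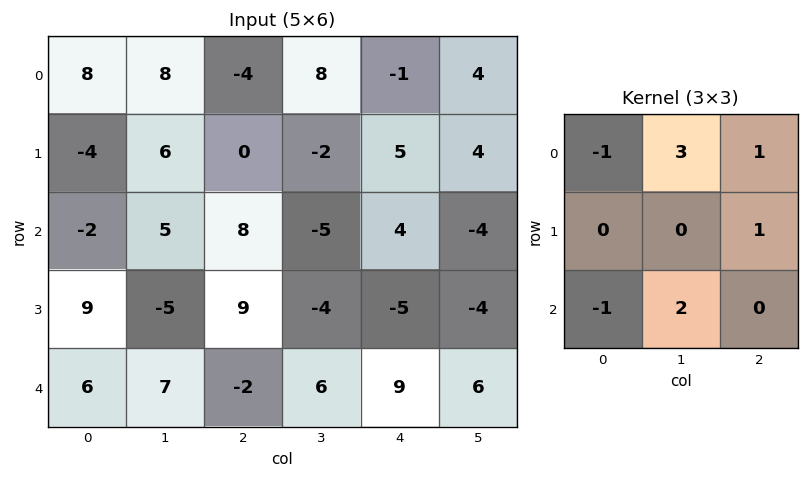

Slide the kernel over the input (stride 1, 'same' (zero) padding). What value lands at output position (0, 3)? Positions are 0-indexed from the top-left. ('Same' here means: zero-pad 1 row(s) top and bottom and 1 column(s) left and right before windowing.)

-5

The receptive field on the zero-padded input at this output position is [0 0 0 / -4 8 -1 / 0 -2 5]. Elementwise product with the kernel and sum: 0·-1 + 0·3 + 0·1 + -1·1 + 0·-1 + -2·2.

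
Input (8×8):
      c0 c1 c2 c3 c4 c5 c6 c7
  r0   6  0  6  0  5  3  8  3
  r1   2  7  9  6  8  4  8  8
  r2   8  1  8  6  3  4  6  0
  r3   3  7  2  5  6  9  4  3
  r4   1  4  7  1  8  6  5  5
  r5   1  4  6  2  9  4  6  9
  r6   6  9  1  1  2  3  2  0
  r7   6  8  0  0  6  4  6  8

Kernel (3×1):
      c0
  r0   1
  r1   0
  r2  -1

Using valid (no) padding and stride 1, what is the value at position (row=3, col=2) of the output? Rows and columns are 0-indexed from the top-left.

-4

The receptive field on the input at this output position is [2 / 7 / 6]. Elementwise product with the kernel and sum: 2·1 + 6·-1.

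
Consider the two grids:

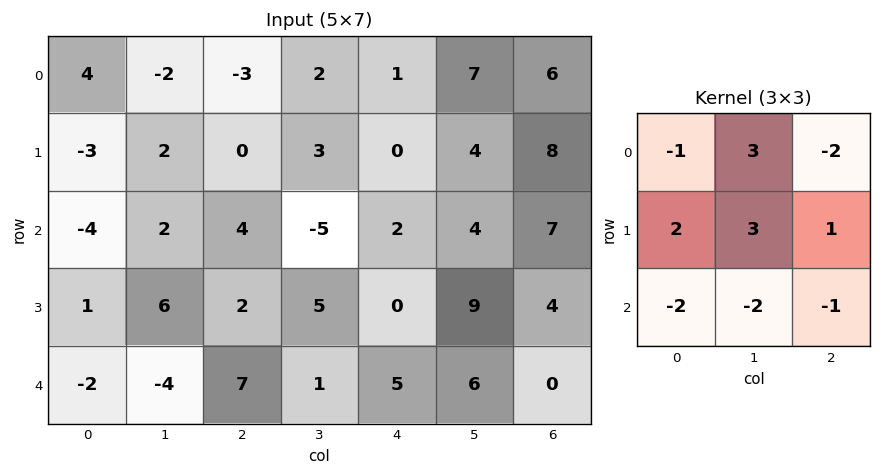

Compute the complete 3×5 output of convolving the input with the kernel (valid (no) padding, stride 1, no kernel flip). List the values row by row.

-4 -11 16 -1 9
-5 -18 -10 -30 -3
29 36 -25 4 5

Output[0,0]: The receptive field on the input at this output position is [4 -2 -3 / -3 2 0 / -4 2 4]. Elementwise product with the kernel and sum: 4·-1 + -2·3 + -3·-2 + -3·2 + 2·3 + 0·1 + -4·-2 + 2·-2 + 4·-1.
Output[0,1]: The receptive field on the input at this output position is [-2 -3 2 / 2 0 3 / 2 4 -5]. Elementwise product with the kernel and sum: -2·-1 + -3·3 + 2·-2 + 2·2 + 0·3 + 3·1 + 2·-2 + 4·-2 + -5·-1.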